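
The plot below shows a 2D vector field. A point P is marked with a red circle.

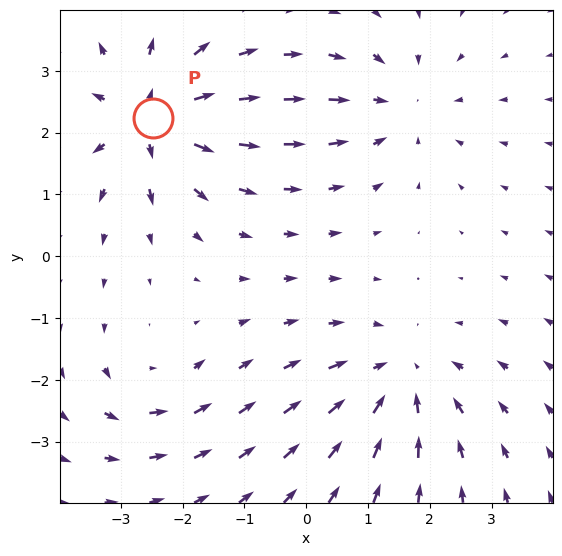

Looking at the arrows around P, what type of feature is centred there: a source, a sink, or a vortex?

At P (-2.5, 2.2) the arrows spread outward. Divergence about +6, curl ≈0 — positive divergence with near-zero curl is a source.

source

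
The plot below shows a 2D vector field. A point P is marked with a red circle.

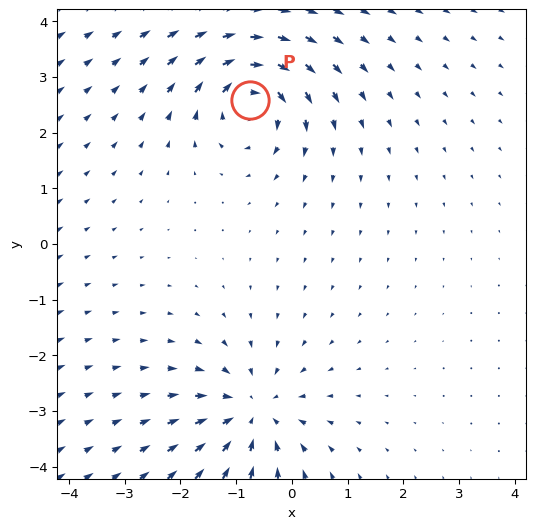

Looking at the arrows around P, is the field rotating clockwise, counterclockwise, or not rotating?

Near P at (-0.8, 2.6) the arrows circulate clockwise. The curl (z-component) there is about -5; negative curl means clockwise rotation.

clockwise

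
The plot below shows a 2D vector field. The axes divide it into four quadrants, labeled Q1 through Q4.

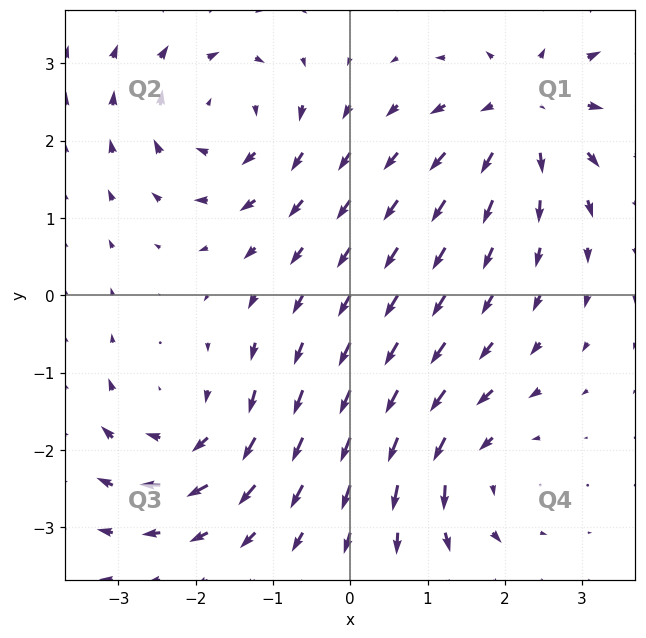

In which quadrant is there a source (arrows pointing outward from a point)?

Q1

The source sits at approximately (2.3, 2.4), which lies in quadrant Q1. The divergence there is about +5, positive as expected for a source.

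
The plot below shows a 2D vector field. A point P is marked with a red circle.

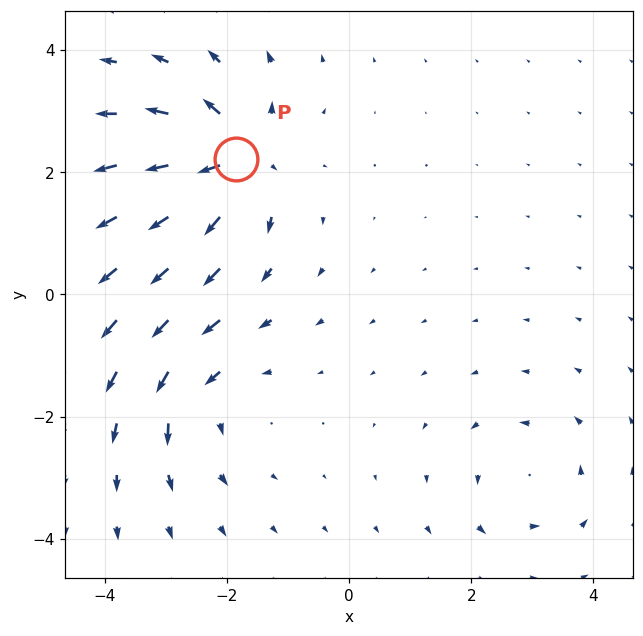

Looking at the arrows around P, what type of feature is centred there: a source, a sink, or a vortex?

At P (-1.8, 2.2) the arrows spread outward. Divergence about +7, curl ≈0 — positive divergence with near-zero curl is a source.

source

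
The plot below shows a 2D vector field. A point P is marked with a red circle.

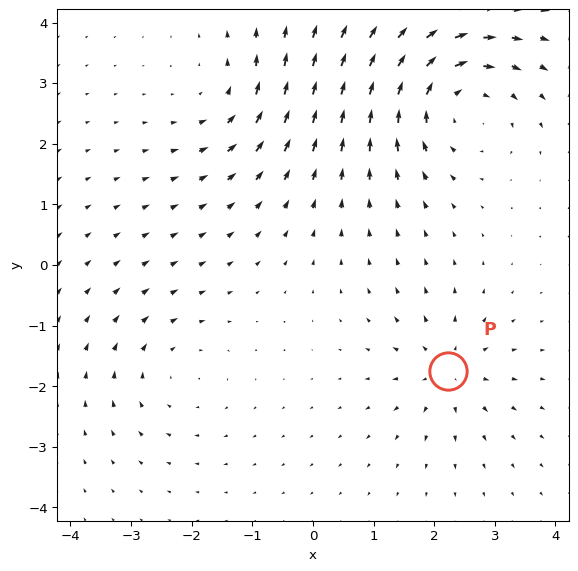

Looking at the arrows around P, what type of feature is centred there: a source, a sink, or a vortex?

At P (2.2, -1.7) the arrows spread outward. Divergence about +4, curl ≈0 — positive divergence with near-zero curl is a source.

source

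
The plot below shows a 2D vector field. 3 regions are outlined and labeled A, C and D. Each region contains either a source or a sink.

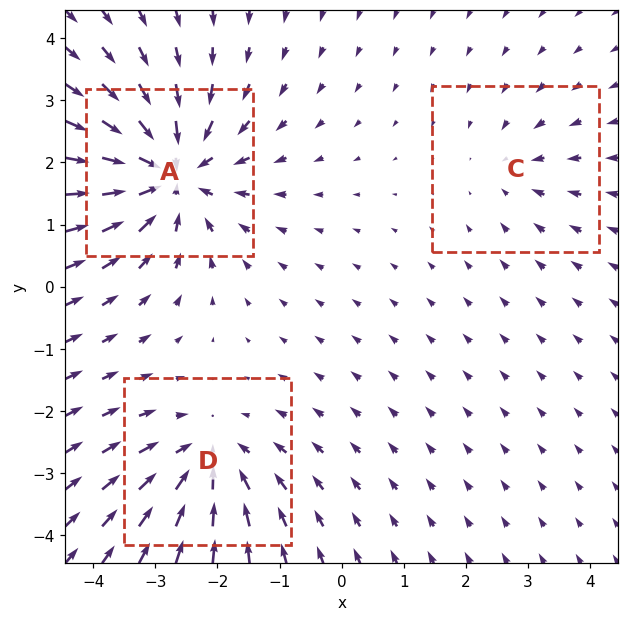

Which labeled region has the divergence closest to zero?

C

Divergence at each region's feature centre — A: about -6, C: about -2, D: about -4. Region C is closest to zero.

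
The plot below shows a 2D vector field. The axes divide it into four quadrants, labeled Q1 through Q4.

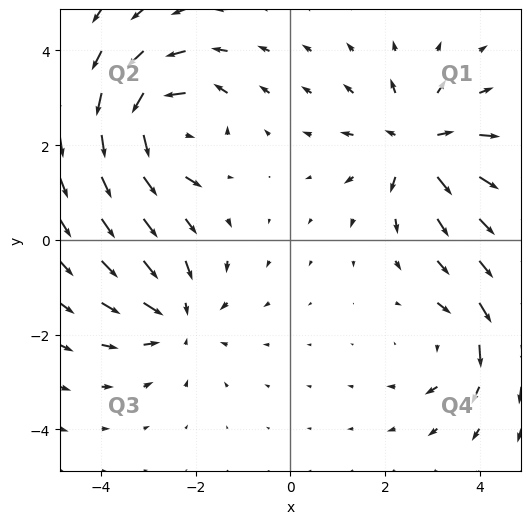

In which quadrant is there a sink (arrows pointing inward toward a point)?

The sink sits at approximately (-2.4, -1.6), which lies in quadrant Q3. The divergence there is about -4, negative as expected for a sink.

Q3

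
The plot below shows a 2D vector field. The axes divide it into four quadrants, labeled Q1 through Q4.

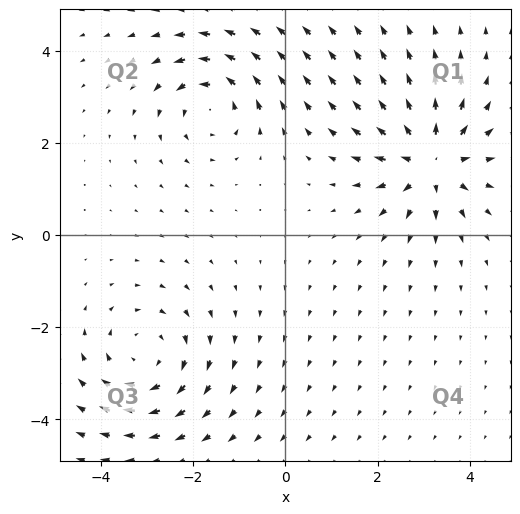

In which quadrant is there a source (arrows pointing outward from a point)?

Q1

The source sits at approximately (3.2, 1.6), which lies in quadrant Q1. The divergence there is about +5, positive as expected for a source.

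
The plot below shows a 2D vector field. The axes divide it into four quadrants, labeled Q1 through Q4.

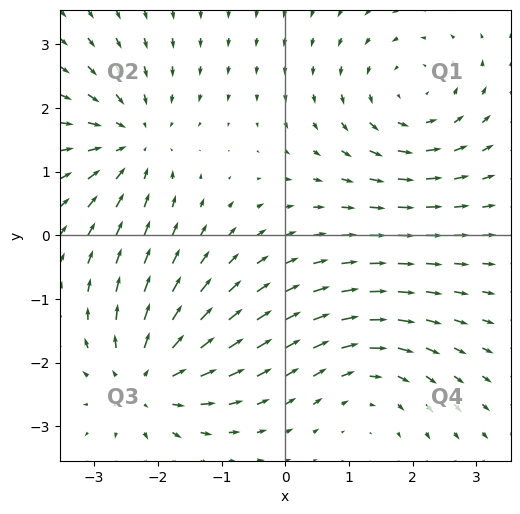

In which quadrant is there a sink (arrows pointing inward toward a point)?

The sink sits at approximately (-2.4, 1.5), which lies in quadrant Q2. The divergence there is about -4, negative as expected for a sink.

Q2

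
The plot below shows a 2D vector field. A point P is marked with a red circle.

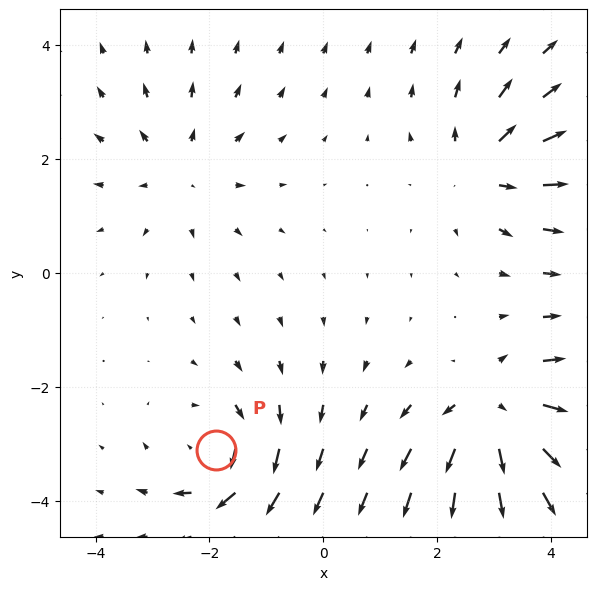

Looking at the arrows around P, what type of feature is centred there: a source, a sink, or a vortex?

vortex

At P (-1.9, -3.1) the arrows circulate clockwise. Divergence ≈0, curl about -5 — near-zero divergence with nonzero curl is a vortex.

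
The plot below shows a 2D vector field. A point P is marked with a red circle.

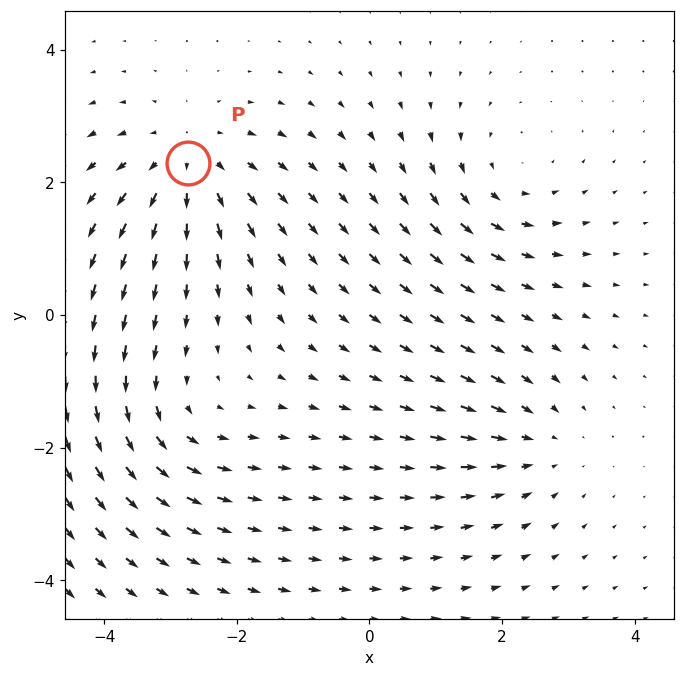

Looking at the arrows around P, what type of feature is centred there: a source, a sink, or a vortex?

At P (-2.7, 2.3) the arrows spread outward. Divergence about +4, curl ≈0 — positive divergence with near-zero curl is a source.

source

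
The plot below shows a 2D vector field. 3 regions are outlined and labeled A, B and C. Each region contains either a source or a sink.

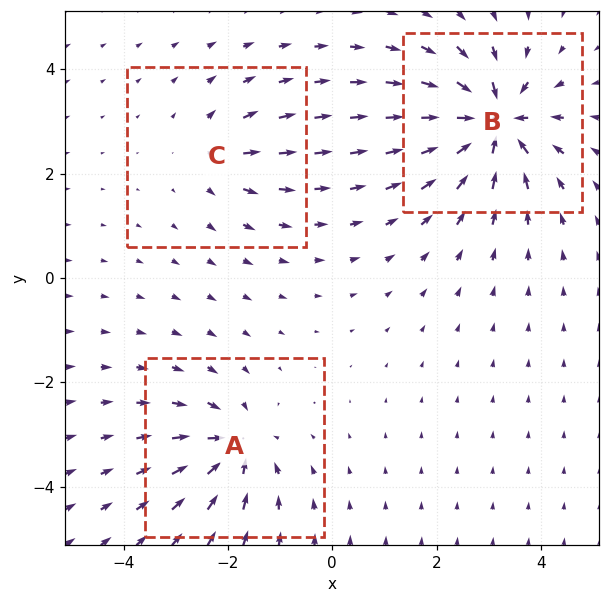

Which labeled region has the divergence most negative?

Divergence at each region's feature centre — A: about -4, B: about -6, C: about +2. Region B is most negative.

B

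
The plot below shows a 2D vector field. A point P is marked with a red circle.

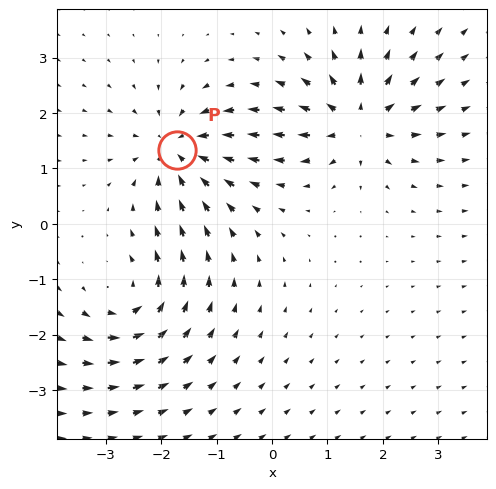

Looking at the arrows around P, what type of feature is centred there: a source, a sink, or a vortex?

sink

At P (-1.7, 1.3) the arrows converge inward. Divergence about -5, curl ≈0 — negative divergence with near-zero curl is a sink.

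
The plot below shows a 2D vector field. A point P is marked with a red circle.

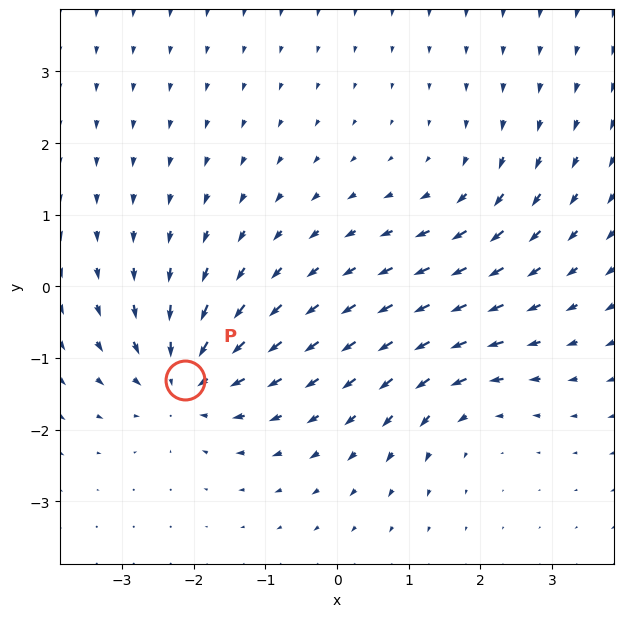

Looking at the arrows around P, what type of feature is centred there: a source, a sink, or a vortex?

At P (-2.1, -1.3) the arrows converge inward. Divergence about -5, curl ≈0 — negative divergence with near-zero curl is a sink.

sink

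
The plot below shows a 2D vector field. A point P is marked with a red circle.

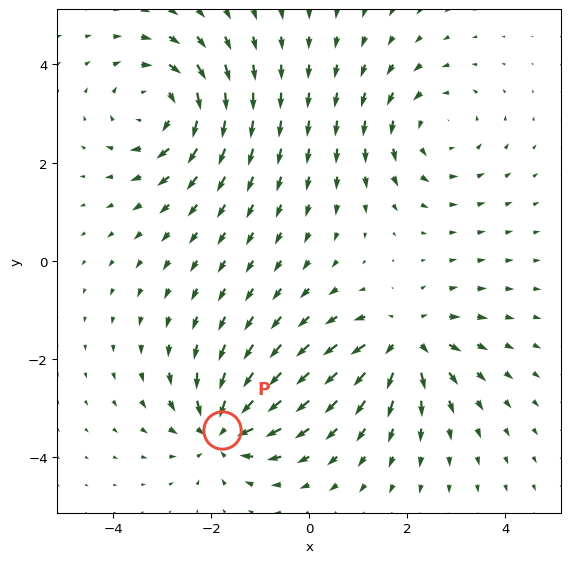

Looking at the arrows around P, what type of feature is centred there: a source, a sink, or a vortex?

At P (-1.8, -3.4) the arrows converge inward. Divergence about -5, curl ≈0 — negative divergence with near-zero curl is a sink.

sink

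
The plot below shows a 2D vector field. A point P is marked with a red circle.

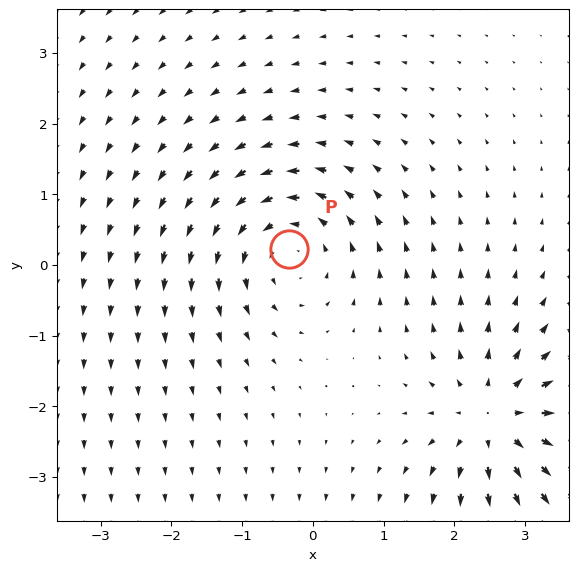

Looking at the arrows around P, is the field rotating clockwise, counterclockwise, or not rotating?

Near P at (-0.3, 0.2) the arrows circulate counterclockwise. The curl (z-component) there is about +3; positive curl means counterclockwise rotation.

counterclockwise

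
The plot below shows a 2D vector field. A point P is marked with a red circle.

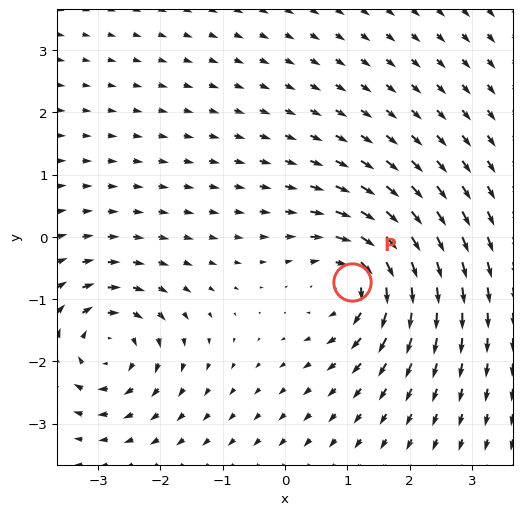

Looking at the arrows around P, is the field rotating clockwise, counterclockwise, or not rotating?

Near P at (1.1, -0.7) the arrows circulate clockwise. The curl (z-component) there is about -5; negative curl means clockwise rotation.

clockwise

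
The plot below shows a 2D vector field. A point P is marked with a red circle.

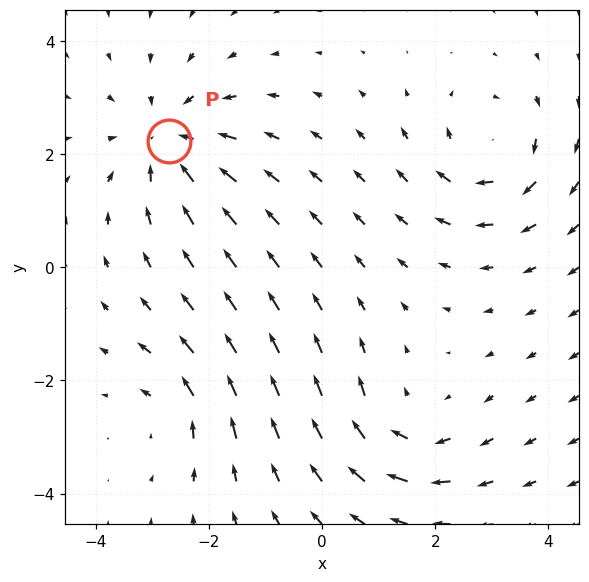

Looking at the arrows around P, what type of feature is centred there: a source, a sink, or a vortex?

At P (-2.7, 2.2) the arrows converge inward. Divergence about -4, curl ≈0 — negative divergence with near-zero curl is a sink.

sink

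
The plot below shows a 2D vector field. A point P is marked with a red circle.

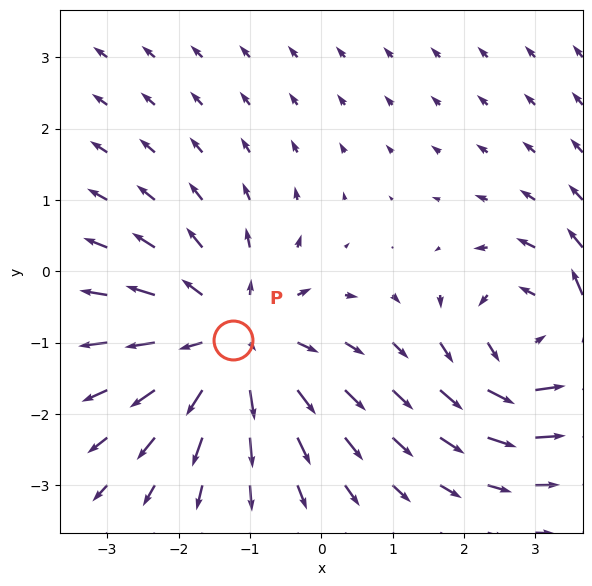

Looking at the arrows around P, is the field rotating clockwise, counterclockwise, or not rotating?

not rotating

Near P at (-1.2, -1.0) the arrows show no circulation. The curl there is ≈0.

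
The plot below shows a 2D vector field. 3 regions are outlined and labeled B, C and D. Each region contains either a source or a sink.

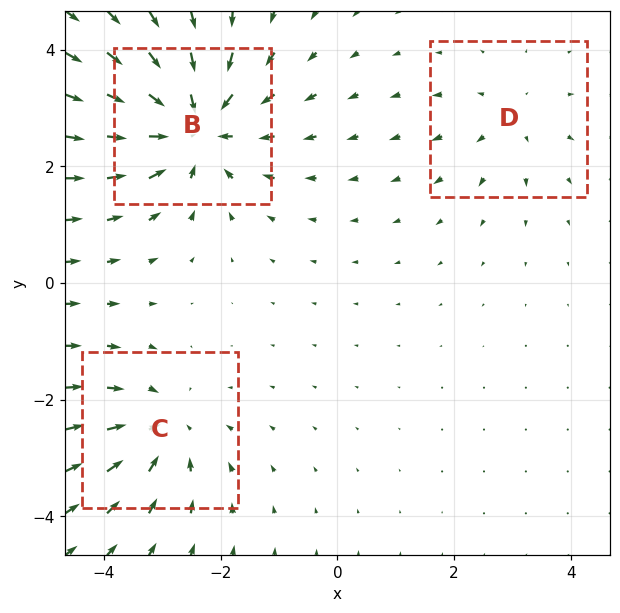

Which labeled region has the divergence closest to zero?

D

Divergence at each region's feature centre — B: about -5, C: about -3, D: about +2. Region D is closest to zero.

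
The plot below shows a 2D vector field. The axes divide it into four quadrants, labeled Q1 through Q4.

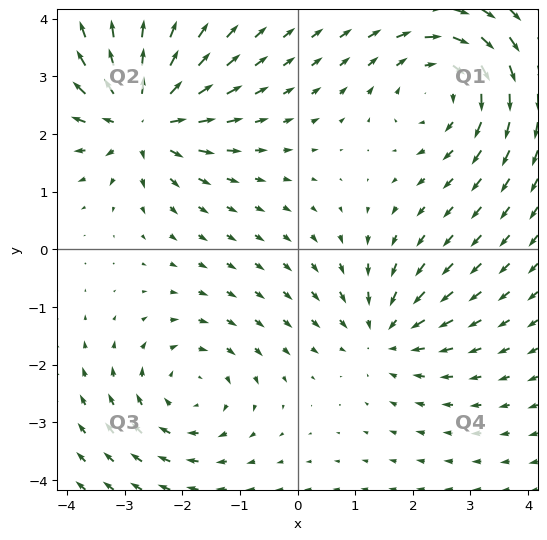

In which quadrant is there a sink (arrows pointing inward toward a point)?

Q4

The sink sits at approximately (1.5, -1.4), which lies in quadrant Q4. The divergence there is about -3, negative as expected for a sink.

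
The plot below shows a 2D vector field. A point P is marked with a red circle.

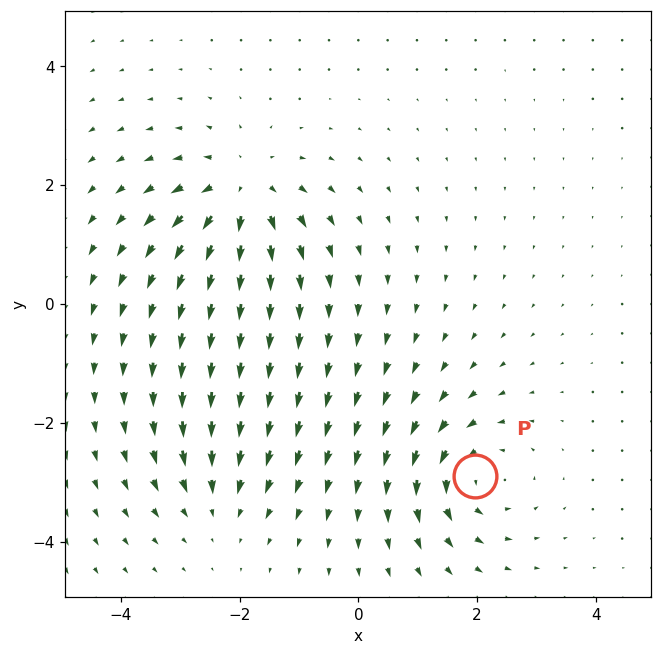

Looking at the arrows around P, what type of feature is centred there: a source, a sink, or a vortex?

vortex

At P (2.0, -2.9) the arrows circulate counterclockwise. Divergence ≈0, curl about +5 — near-zero divergence with nonzero curl is a vortex.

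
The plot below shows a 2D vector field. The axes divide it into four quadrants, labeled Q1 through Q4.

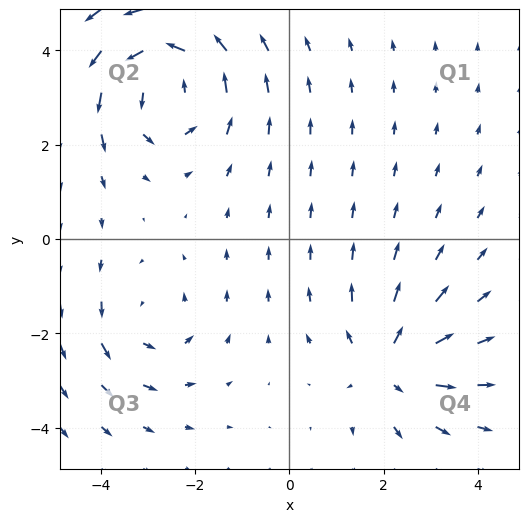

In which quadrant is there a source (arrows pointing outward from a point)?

The source sits at approximately (2.1, -2.7), which lies in quadrant Q4. The divergence there is about +3, positive as expected for a source.

Q4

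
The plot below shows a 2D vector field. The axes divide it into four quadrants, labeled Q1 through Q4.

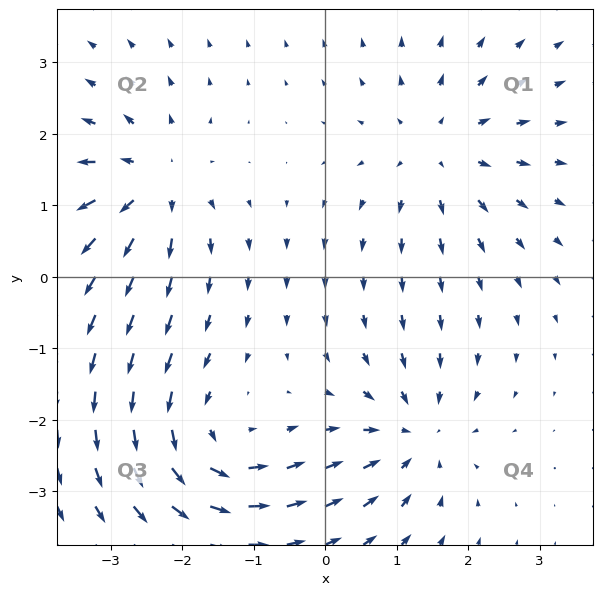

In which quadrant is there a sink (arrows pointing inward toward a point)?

The sink sits at approximately (1.2, -2.2), which lies in quadrant Q4. The divergence there is about -5, negative as expected for a sink.

Q4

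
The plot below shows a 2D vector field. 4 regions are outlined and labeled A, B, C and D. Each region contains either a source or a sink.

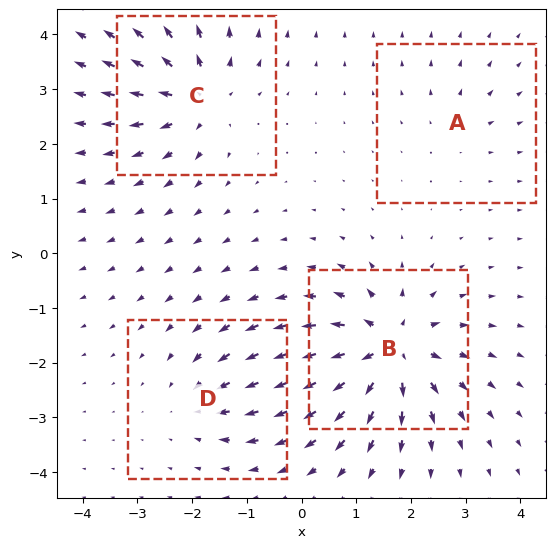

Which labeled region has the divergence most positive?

Divergence at each region's feature centre — A: about +2, B: about +8, C: about +6, D: about -4. Region B is most positive.

B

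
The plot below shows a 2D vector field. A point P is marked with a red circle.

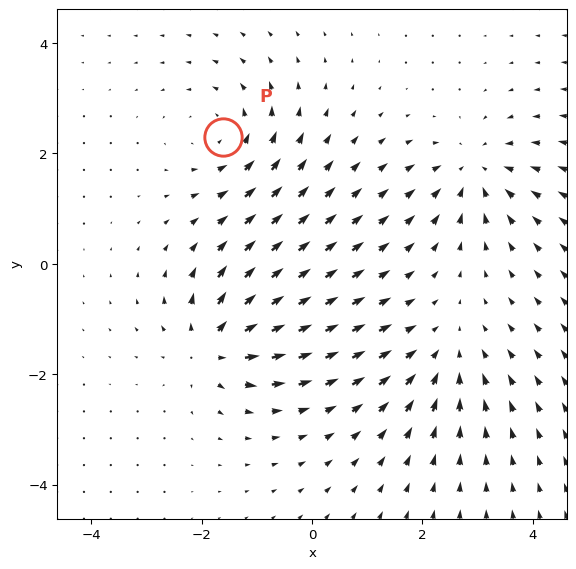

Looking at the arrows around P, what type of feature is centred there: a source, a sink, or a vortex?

At P (-1.6, 2.3) the arrows circulate counterclockwise. Divergence ≈0, curl about +4 — near-zero divergence with nonzero curl is a vortex.

vortex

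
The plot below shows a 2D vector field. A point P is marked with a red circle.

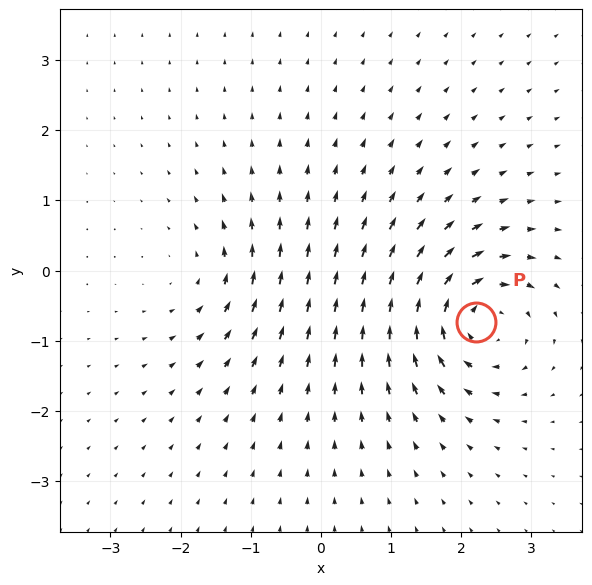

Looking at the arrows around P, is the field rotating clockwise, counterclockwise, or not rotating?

Near P at (2.2, -0.7) the arrows circulate clockwise. The curl (z-component) there is about -5; negative curl means clockwise rotation.

clockwise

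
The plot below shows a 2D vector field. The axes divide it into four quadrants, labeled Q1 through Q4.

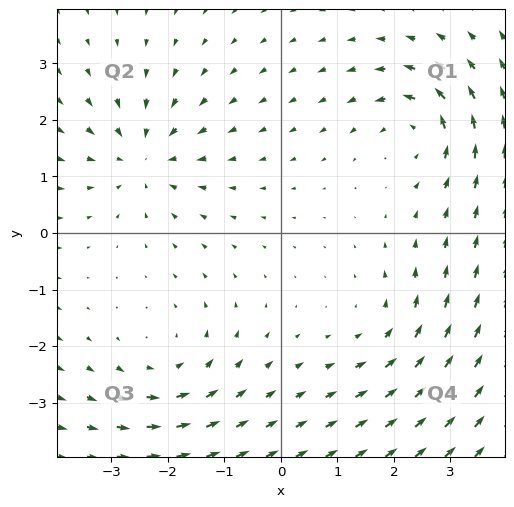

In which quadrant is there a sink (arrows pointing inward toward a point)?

The sink sits at approximately (-2.4, 1.3), which lies in quadrant Q2. The divergence there is about -4, negative as expected for a sink.

Q2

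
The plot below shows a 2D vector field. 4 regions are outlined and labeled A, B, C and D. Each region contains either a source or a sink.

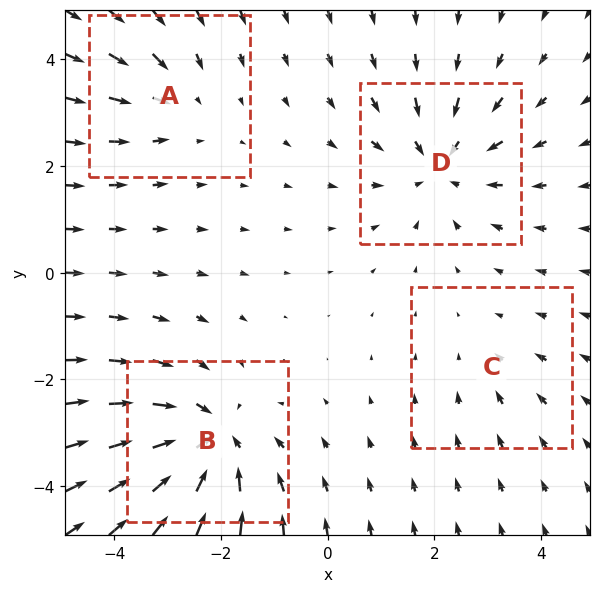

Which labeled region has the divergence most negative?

B

Divergence at each region's feature centre — A: about -3, B: about -6, C: about -2, D: about -4. Region B is most negative.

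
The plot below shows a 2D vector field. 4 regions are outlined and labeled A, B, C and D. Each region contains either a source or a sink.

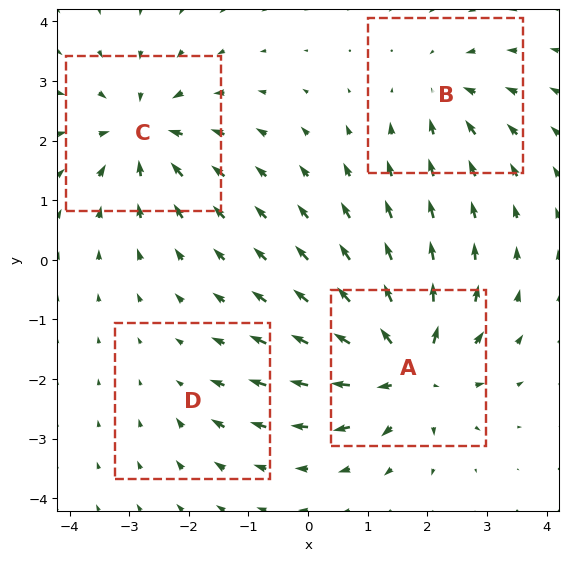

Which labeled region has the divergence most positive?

A

Divergence at each region's feature centre — A: about +8, B: about -4, C: about -6, D: about -2. Region A is most positive.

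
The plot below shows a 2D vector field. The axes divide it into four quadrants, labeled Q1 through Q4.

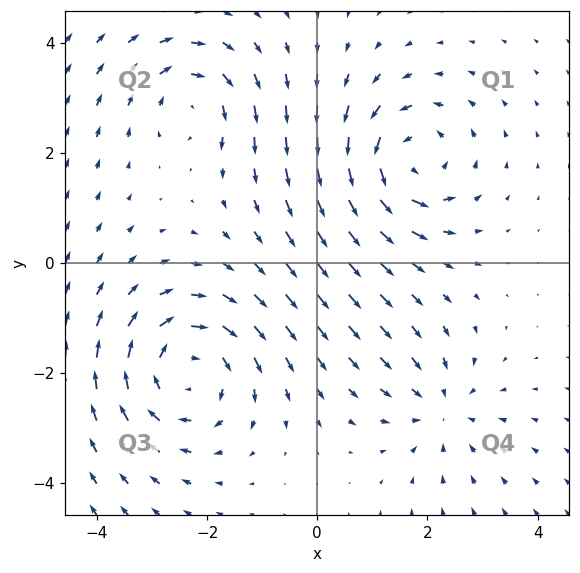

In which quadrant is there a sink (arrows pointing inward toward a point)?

Q4

The sink sits at approximately (2.3, -2.6), which lies in quadrant Q4. The divergence there is about -3, negative as expected for a sink.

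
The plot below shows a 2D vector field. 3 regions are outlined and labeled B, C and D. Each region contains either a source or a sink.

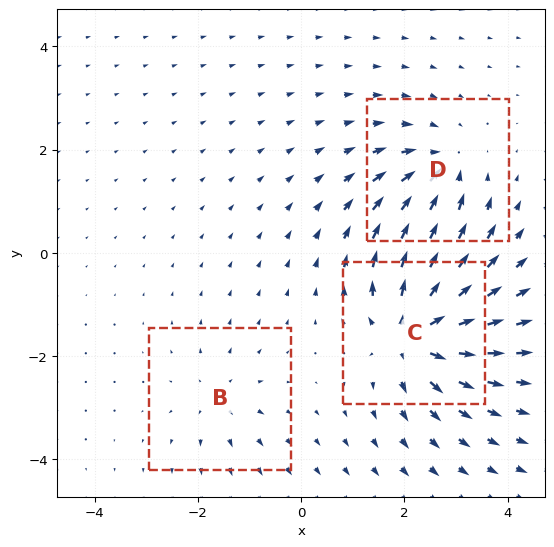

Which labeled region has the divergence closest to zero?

B

Divergence at each region's feature centre — B: about +2, C: about +6, D: about -4. Region B is closest to zero.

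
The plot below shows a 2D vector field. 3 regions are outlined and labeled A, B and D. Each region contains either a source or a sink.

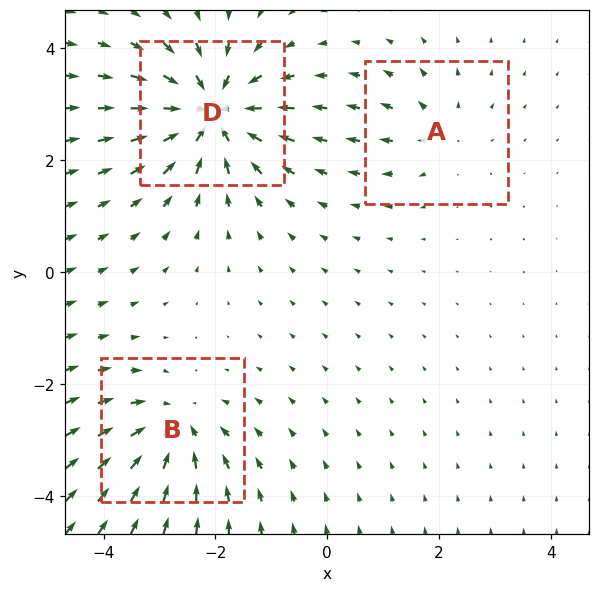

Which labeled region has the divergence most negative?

D

Divergence at each region's feature centre — A: about +2, B: about -4, D: about -6. Region D is most negative.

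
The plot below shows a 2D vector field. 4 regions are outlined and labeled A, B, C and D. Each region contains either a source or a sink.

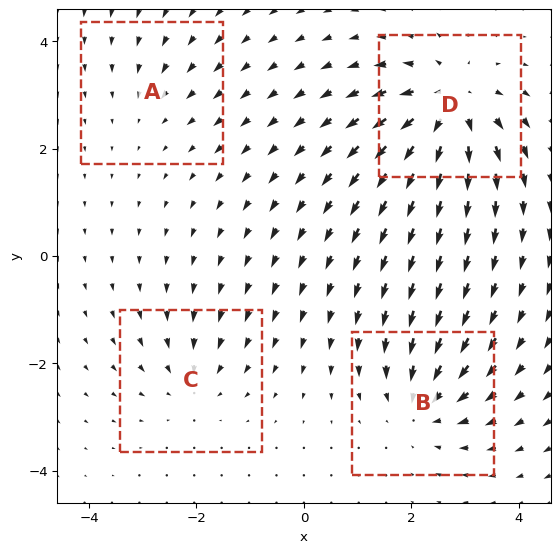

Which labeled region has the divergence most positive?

Divergence at each region's feature centre — A: about -2, B: about -5, C: about -4, D: about +7. Region D is most positive.

D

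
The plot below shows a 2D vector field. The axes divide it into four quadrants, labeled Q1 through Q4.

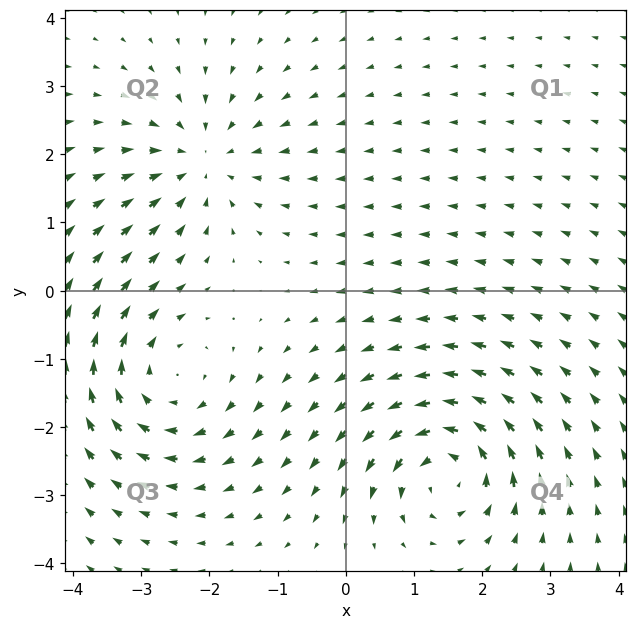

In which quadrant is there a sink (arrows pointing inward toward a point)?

The sink sits at approximately (-2.1, 1.9), which lies in quadrant Q2. The divergence there is about -3, negative as expected for a sink.

Q2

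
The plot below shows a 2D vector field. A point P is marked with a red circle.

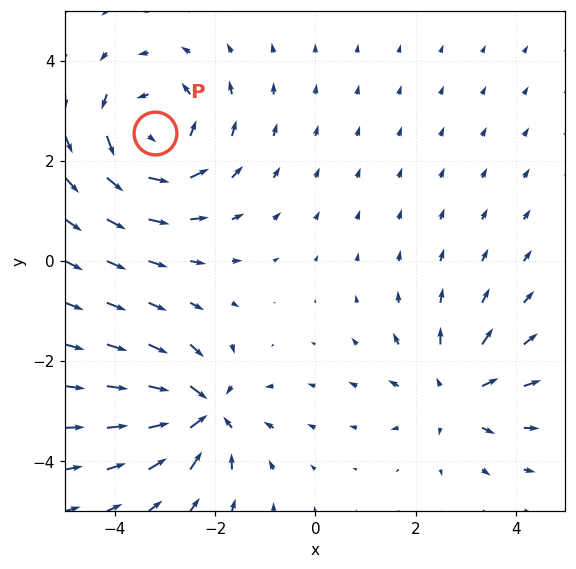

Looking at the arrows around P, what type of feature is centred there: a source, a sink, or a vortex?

At P (-3.2, 2.6) the arrows circulate counterclockwise. Divergence ≈0, curl about +5 — near-zero divergence with nonzero curl is a vortex.

vortex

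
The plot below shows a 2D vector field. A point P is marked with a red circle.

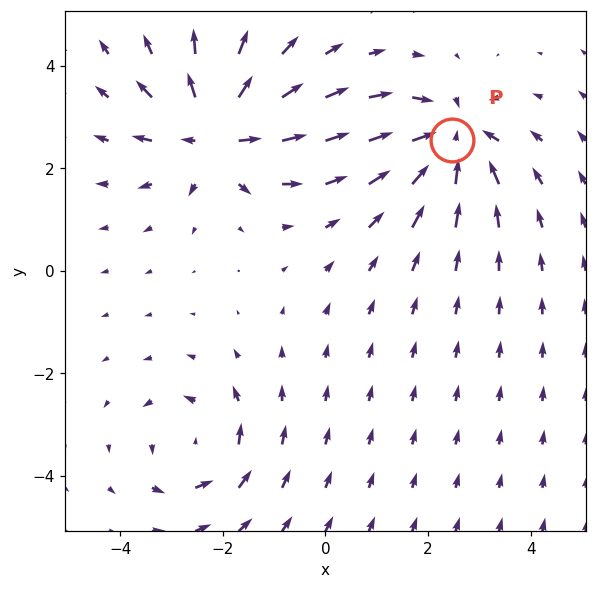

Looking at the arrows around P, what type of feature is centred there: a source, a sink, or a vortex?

sink

At P (2.5, 2.6) the arrows converge inward. Divergence about -6, curl ≈0 — negative divergence with near-zero curl is a sink.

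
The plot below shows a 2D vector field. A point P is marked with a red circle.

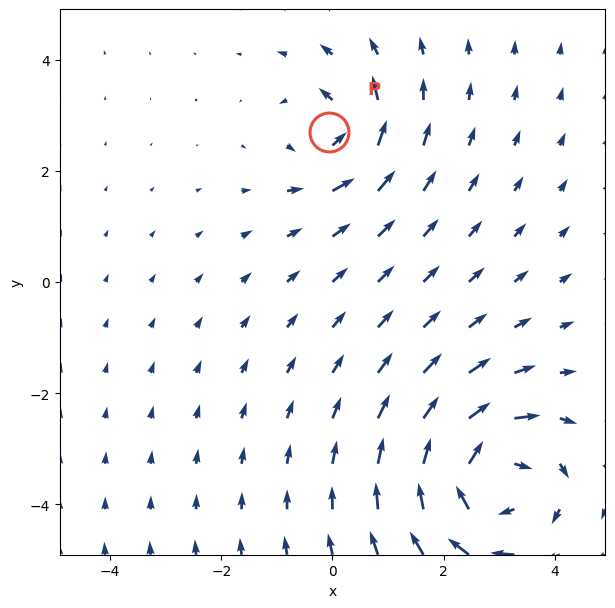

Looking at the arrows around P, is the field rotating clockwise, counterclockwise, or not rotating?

counterclockwise

Near P at (-0.1, 2.7) the arrows circulate counterclockwise. The curl (z-component) there is about +4; positive curl means counterclockwise rotation.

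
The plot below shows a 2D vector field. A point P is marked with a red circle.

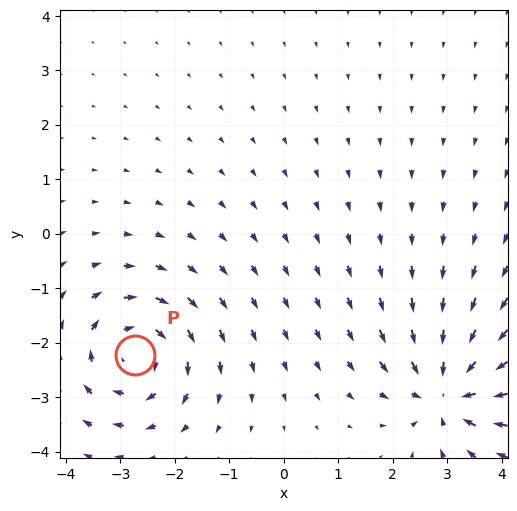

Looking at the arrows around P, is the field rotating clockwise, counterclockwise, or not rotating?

clockwise

Near P at (-2.7, -2.2) the arrows circulate clockwise. The curl (z-component) there is about -4; negative curl means clockwise rotation.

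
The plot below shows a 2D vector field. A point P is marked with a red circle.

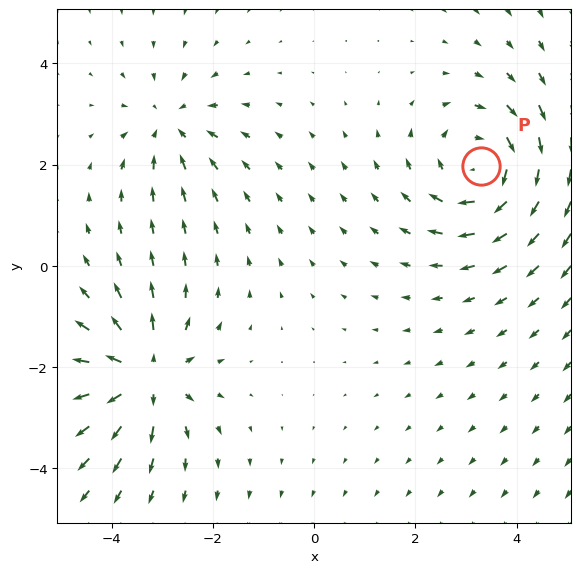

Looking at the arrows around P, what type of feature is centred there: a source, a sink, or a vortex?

vortex

At P (3.3, 2.0) the arrows circulate clockwise. Divergence ≈0, curl about -4 — near-zero divergence with nonzero curl is a vortex.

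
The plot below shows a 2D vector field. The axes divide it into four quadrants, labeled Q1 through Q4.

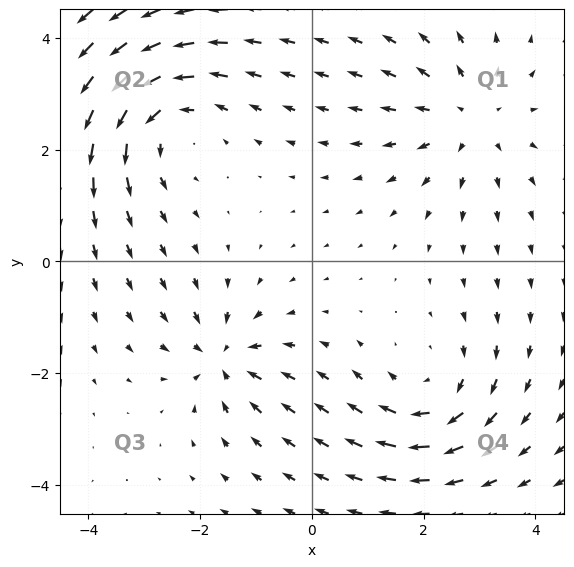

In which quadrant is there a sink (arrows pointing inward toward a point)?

The sink sits at approximately (-1.6, -1.7), which lies in quadrant Q3. The divergence there is about -5, negative as expected for a sink.

Q3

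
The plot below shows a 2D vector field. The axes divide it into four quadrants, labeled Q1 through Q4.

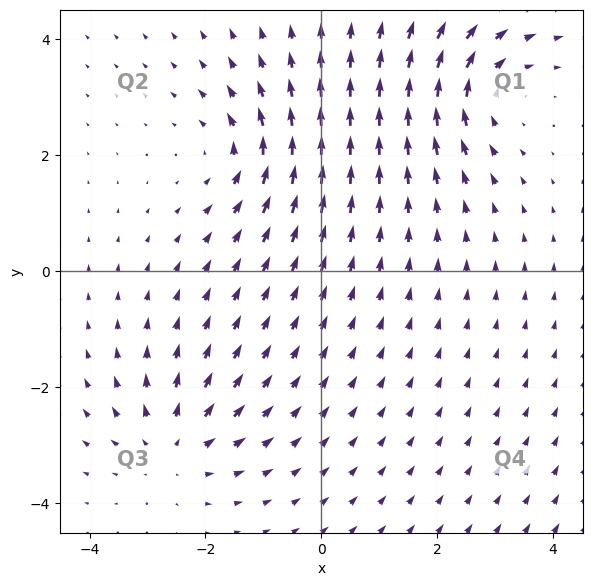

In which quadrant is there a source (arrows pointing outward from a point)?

The source sits at approximately (-2.6, -3.0), which lies in quadrant Q3. The divergence there is about +4, positive as expected for a source.

Q3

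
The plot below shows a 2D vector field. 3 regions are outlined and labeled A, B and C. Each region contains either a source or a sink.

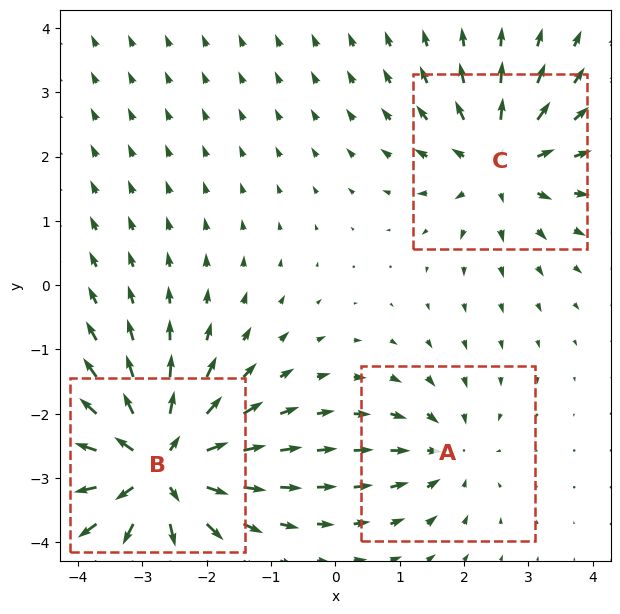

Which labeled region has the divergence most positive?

Divergence at each region's feature centre — A: about -3, B: about +6, C: about +4. Region B is most positive.

B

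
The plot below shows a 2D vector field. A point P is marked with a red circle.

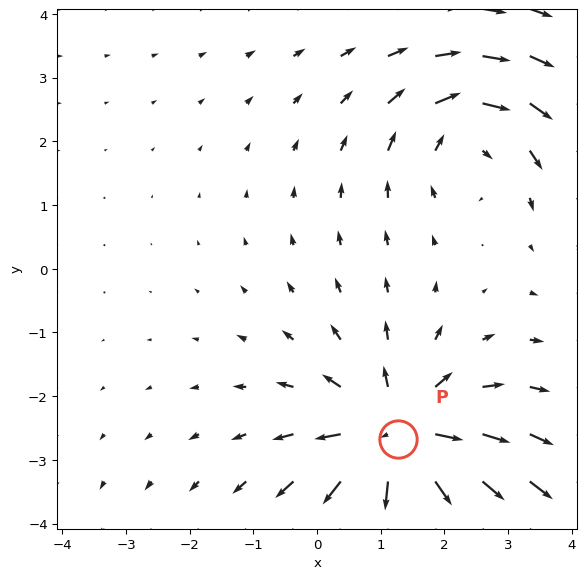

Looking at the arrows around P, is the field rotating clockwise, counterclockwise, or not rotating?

not rotating

Near P at (1.3, -2.7) the arrows show no circulation. The curl there is ≈0.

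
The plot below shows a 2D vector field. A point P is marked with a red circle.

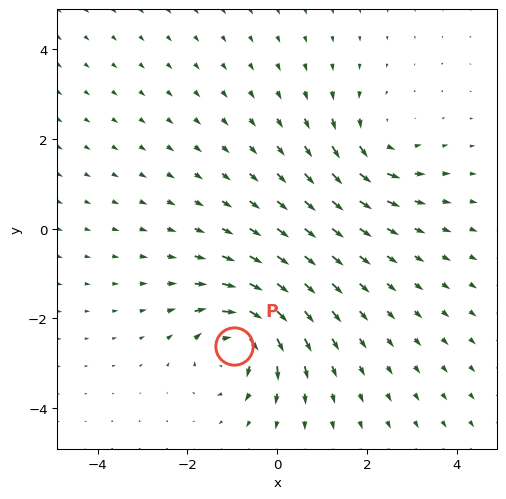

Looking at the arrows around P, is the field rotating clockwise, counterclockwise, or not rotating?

Near P at (-1.0, -2.6) the arrows circulate clockwise. The curl (z-component) there is about -6; negative curl means clockwise rotation.

clockwise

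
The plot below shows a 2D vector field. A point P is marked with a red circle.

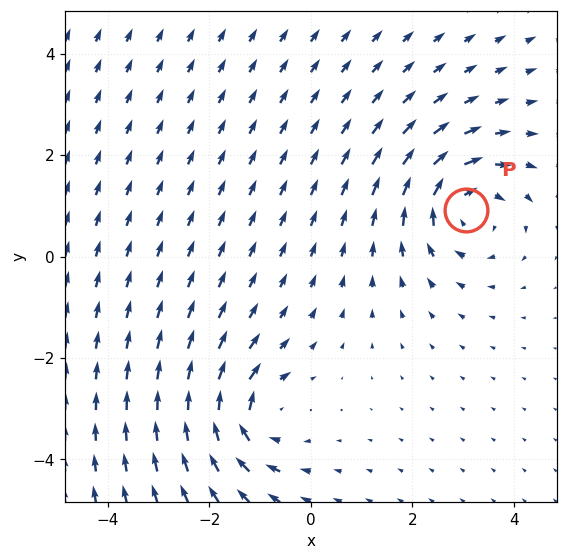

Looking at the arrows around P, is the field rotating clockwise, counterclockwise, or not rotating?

Near P at (3.1, 0.9) the arrows circulate clockwise. The curl (z-component) there is about -4; negative curl means clockwise rotation.

clockwise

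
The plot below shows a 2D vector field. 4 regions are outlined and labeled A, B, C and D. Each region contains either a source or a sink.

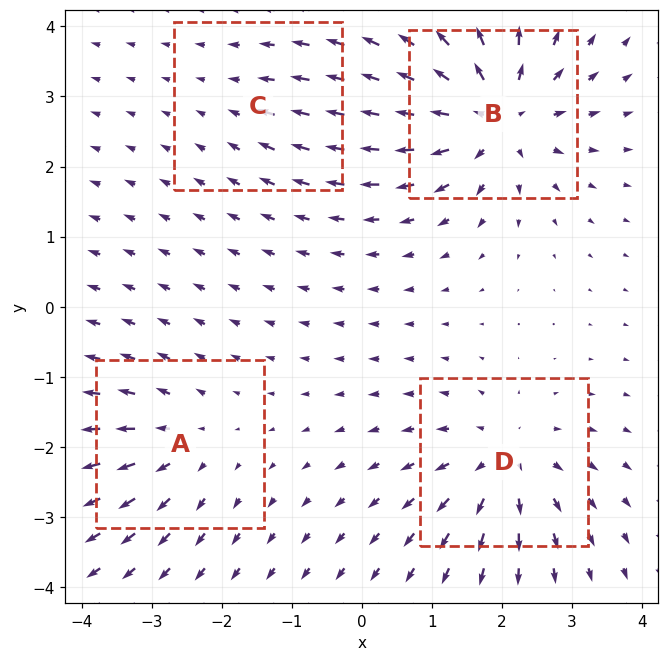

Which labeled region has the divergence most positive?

Divergence at each region's feature centre — A: about +4, B: about +8, C: about -2, D: about +6. Region B is most positive.

B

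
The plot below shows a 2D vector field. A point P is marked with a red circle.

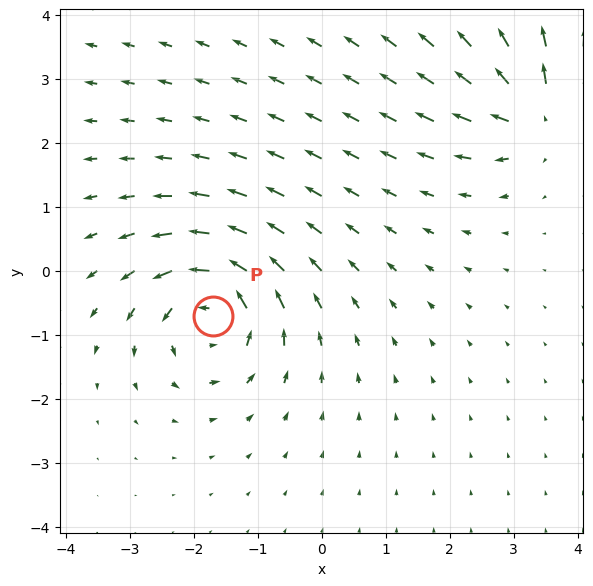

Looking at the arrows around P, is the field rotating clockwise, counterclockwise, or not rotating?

Near P at (-1.7, -0.7) the arrows circulate counterclockwise. The curl (z-component) there is about +7; positive curl means counterclockwise rotation.

counterclockwise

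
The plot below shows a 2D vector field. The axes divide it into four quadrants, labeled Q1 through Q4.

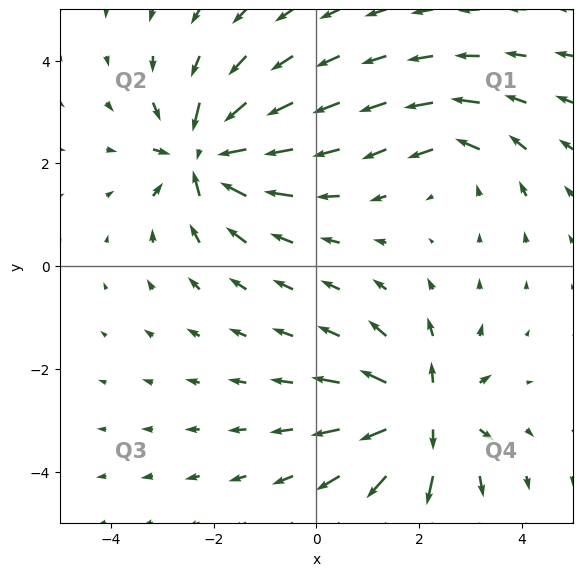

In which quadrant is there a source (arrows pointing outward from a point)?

Q4

The source sits at approximately (2.1, -2.9), which lies in quadrant Q4. The divergence there is about +6, positive as expected for a source.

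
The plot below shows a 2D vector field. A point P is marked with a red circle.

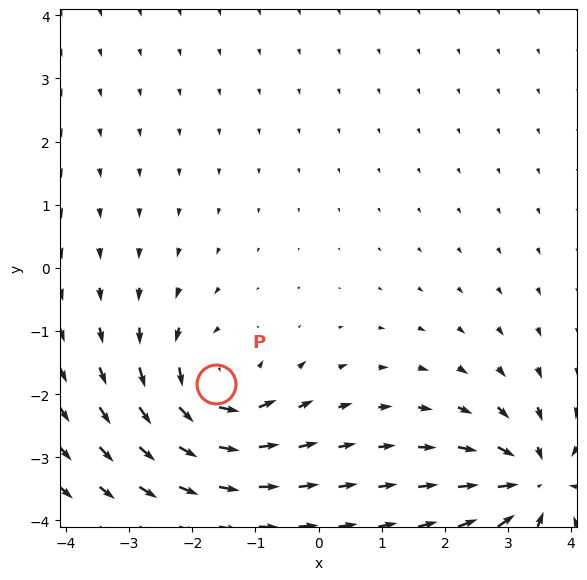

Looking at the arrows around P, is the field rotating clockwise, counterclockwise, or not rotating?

counterclockwise

Near P at (-1.6, -1.8) the arrows circulate counterclockwise. The curl (z-component) there is about +5; positive curl means counterclockwise rotation.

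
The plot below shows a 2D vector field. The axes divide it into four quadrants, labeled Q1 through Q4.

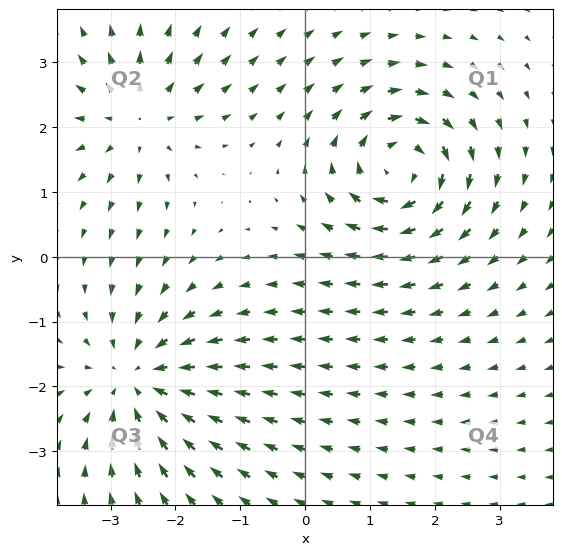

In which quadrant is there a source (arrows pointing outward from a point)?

The source sits at approximately (-2.6, 2.1), which lies in quadrant Q2. The divergence there is about +4, positive as expected for a source.

Q2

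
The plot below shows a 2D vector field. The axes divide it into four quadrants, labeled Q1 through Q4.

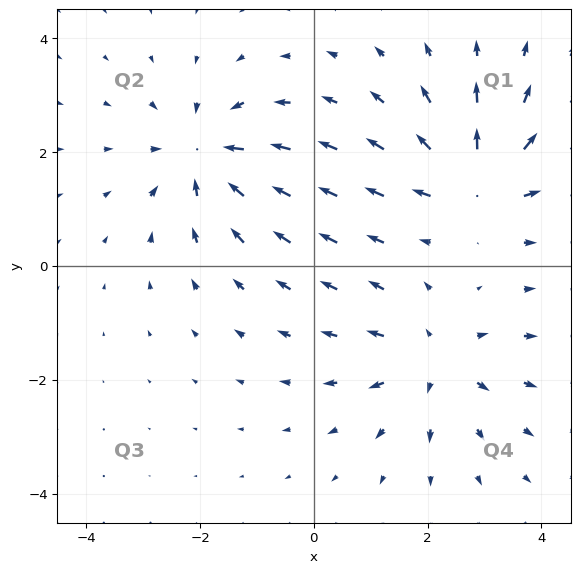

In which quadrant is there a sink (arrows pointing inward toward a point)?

The sink sits at approximately (-1.9, 1.9), which lies in quadrant Q2. The divergence there is about -4, negative as expected for a sink.

Q2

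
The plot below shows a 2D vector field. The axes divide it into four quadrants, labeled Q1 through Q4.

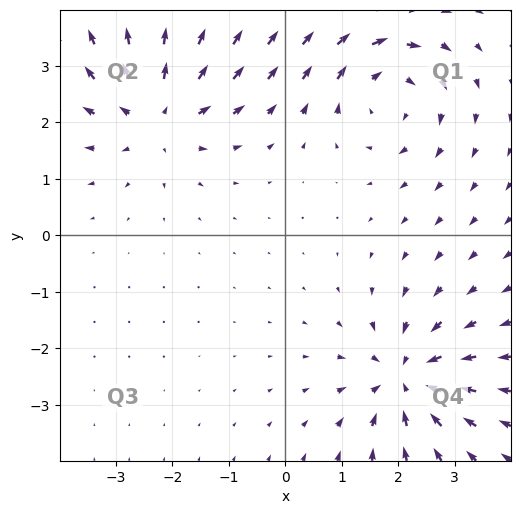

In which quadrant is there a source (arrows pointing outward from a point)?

The source sits at approximately (-2.3, 2.1), which lies in quadrant Q2. The divergence there is about +5, positive as expected for a source.

Q2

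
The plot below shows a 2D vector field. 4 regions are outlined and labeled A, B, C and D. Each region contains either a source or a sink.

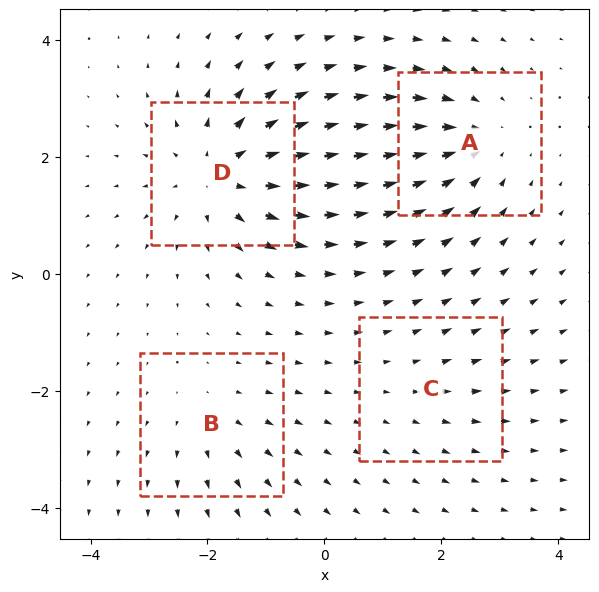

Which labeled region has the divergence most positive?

Divergence at each region's feature centre — A: about -4, B: about +3, C: about +2, D: about +6. Region D is most positive.

D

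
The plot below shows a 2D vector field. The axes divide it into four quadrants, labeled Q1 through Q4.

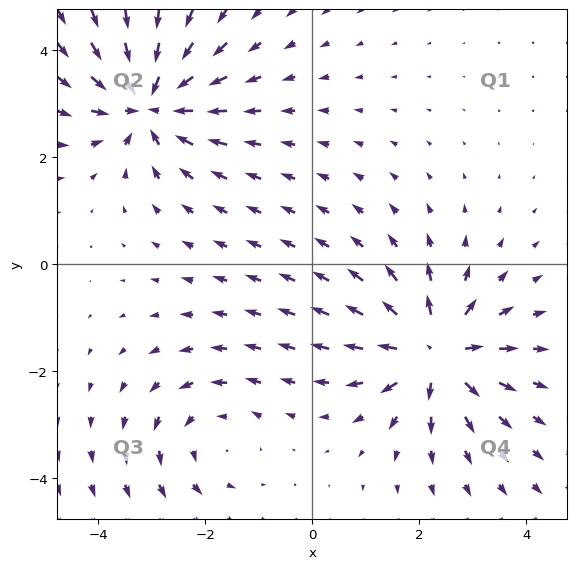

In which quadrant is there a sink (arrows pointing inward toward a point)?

Q2

The sink sits at approximately (-3.0, 3.0), which lies in quadrant Q2. The divergence there is about -6, negative as expected for a sink.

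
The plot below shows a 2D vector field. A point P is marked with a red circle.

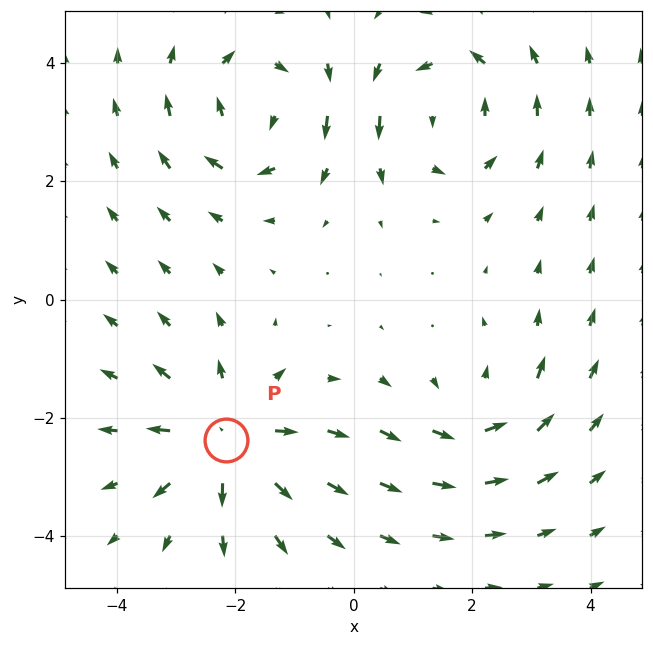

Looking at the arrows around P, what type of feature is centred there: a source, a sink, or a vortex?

At P (-2.2, -2.4) the arrows spread outward. Divergence about +5, curl ≈0 — positive divergence with near-zero curl is a source.

source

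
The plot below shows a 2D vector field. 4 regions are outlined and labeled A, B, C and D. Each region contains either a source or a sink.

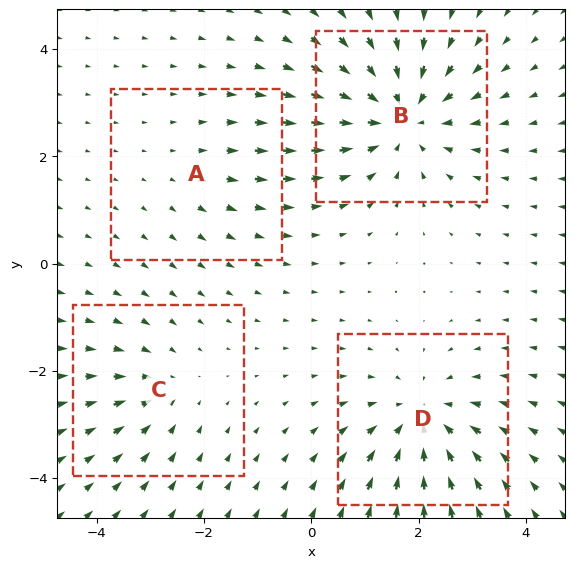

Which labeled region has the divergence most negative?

Divergence at each region's feature centre — A: about +2, B: about -5, C: about -3, D: about -4. Region B is most negative.

B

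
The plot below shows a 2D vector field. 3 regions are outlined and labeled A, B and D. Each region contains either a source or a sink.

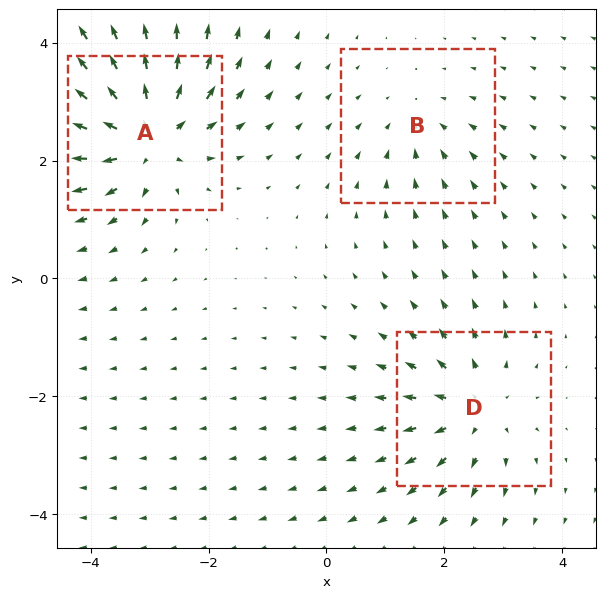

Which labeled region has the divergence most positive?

A

Divergence at each region's feature centre — A: about +6, B: about -2, D: about +4. Region A is most positive.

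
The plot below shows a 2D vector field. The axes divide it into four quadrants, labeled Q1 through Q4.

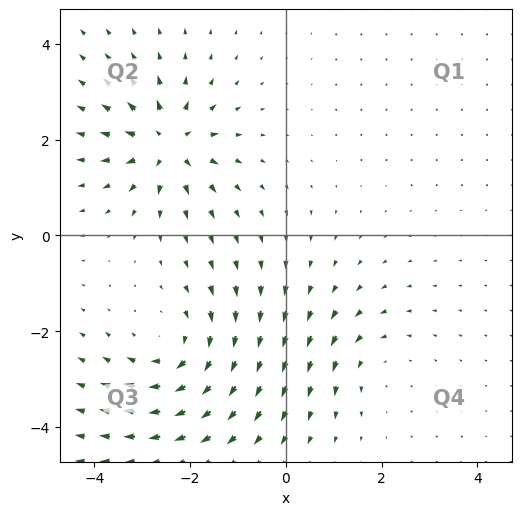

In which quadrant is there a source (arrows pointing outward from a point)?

Q2

The source sits at approximately (-2.5, 1.9), which lies in quadrant Q2. The divergence there is about +5, positive as expected for a source.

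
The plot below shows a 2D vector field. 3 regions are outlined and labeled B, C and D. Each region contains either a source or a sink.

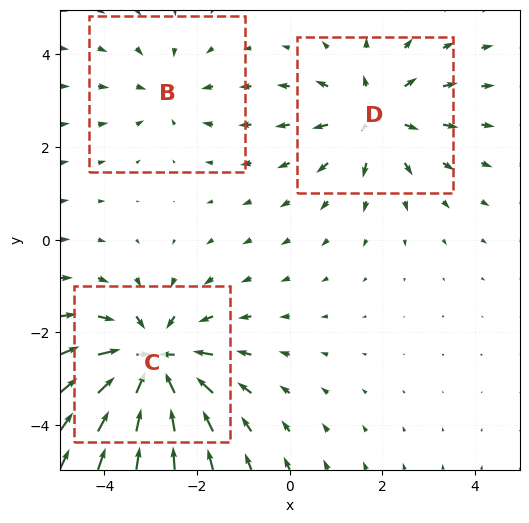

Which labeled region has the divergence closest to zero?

B

Divergence at each region's feature centre — B: about -2, C: about -5, D: about +3. Region B is closest to zero.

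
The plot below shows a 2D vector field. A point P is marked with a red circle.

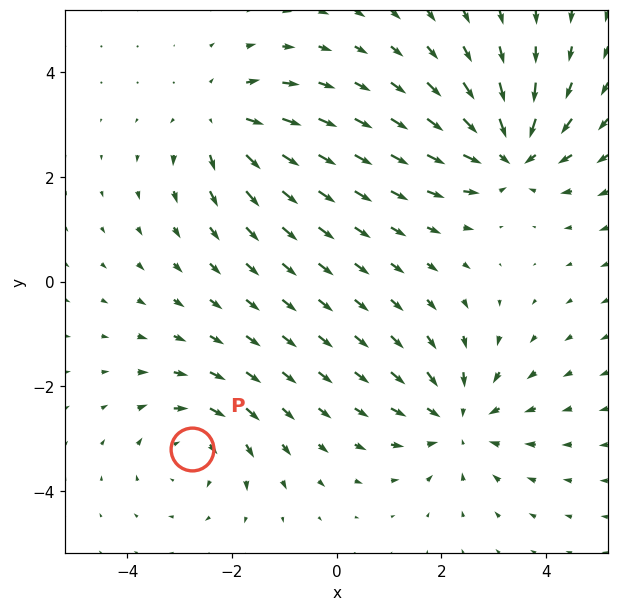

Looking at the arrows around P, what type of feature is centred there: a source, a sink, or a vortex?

At P (-2.8, -3.2) the arrows circulate clockwise. Divergence ≈0, curl about -4 — near-zero divergence with nonzero curl is a vortex.

vortex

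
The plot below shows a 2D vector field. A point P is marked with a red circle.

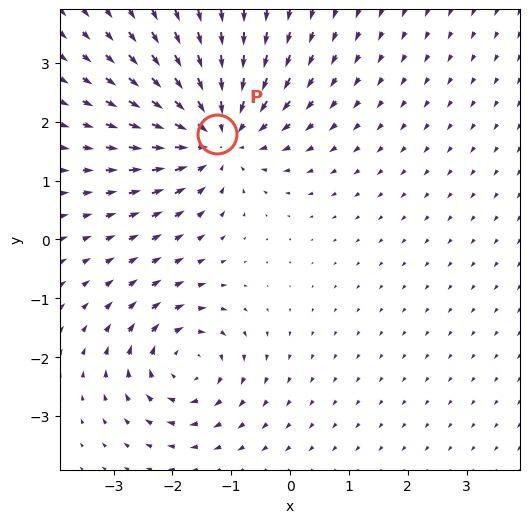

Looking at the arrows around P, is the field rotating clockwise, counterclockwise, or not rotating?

not rotating

Near P at (-1.2, 1.8) the arrows show no circulation. The curl there is ≈0.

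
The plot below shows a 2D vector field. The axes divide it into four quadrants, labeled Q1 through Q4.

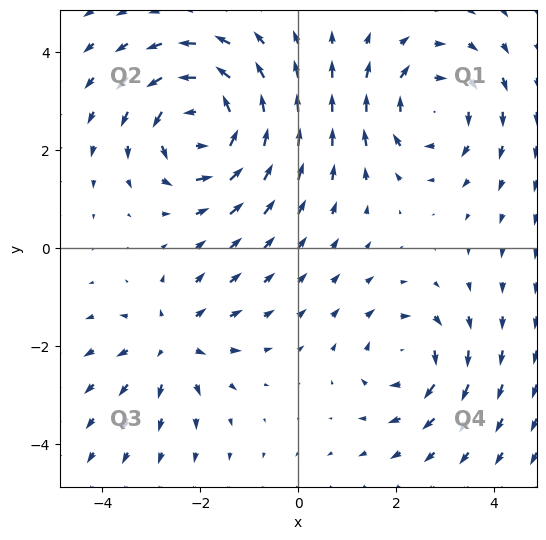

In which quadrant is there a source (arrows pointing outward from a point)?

The source sits at approximately (-2.6, -1.9), which lies in quadrant Q3. The divergence there is about +3, positive as expected for a source.

Q3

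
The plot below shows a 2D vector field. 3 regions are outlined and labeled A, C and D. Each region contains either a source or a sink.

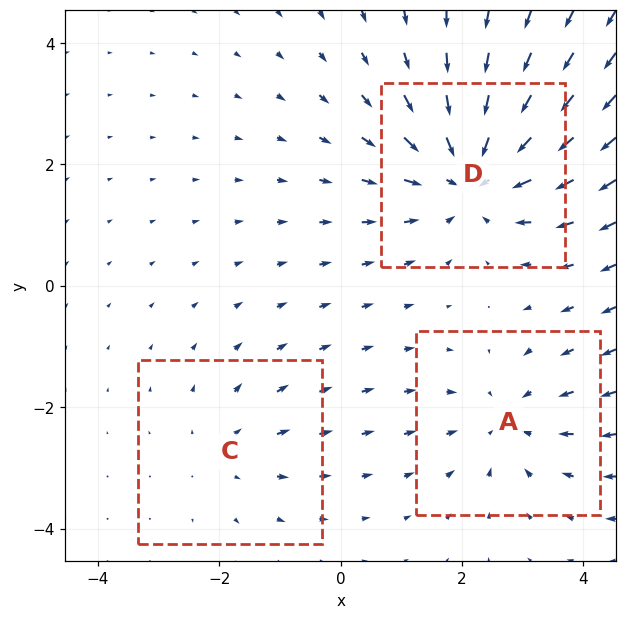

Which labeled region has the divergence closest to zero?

C

Divergence at each region's feature centre — A: about -3, C: about +2, D: about -4. Region C is closest to zero.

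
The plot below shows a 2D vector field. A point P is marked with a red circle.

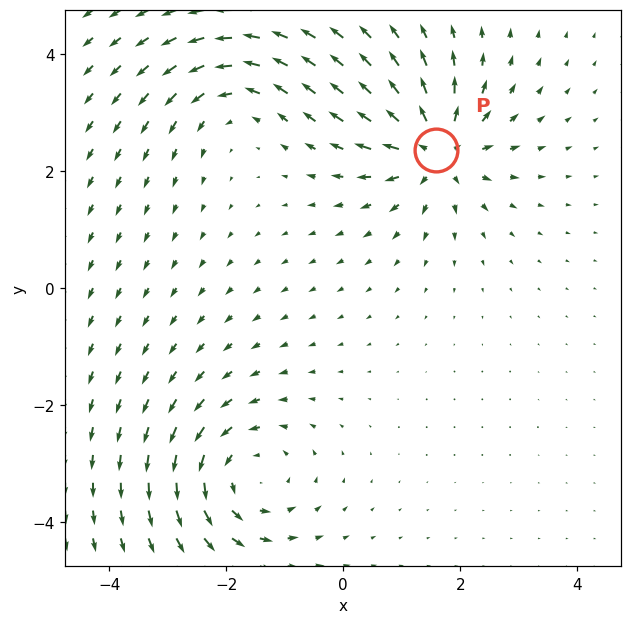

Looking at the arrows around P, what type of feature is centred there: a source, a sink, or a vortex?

At P (1.6, 2.4) the arrows spread outward. Divergence about +5, curl ≈0 — positive divergence with near-zero curl is a source.

source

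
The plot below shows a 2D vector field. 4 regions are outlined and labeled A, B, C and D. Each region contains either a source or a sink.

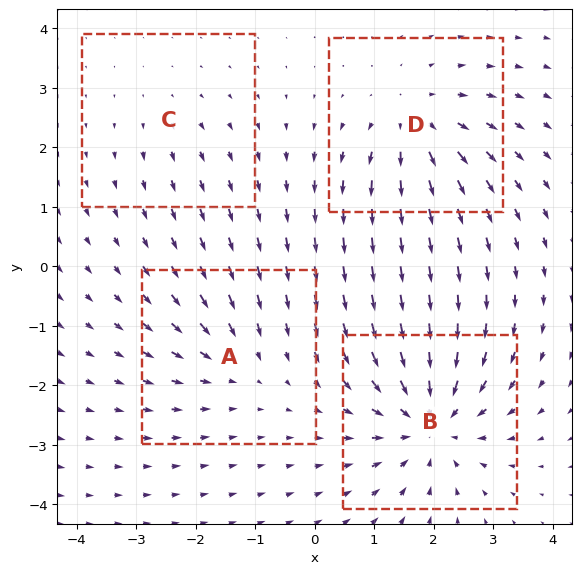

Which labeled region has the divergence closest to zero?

C

Divergence at each region's feature centre — A: about -3, B: about -6, C: about +2, D: about +5. Region C is closest to zero.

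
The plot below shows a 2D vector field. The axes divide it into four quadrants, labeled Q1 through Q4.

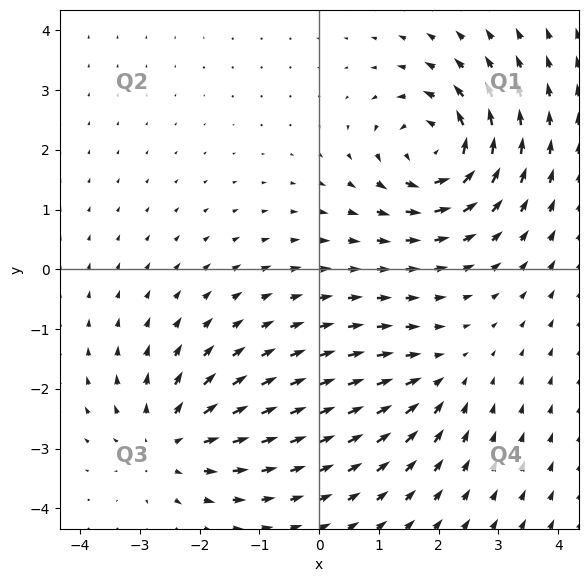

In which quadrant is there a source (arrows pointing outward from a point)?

The source sits at approximately (-2.5, -2.9), which lies in quadrant Q3. The divergence there is about +4, positive as expected for a source.

Q3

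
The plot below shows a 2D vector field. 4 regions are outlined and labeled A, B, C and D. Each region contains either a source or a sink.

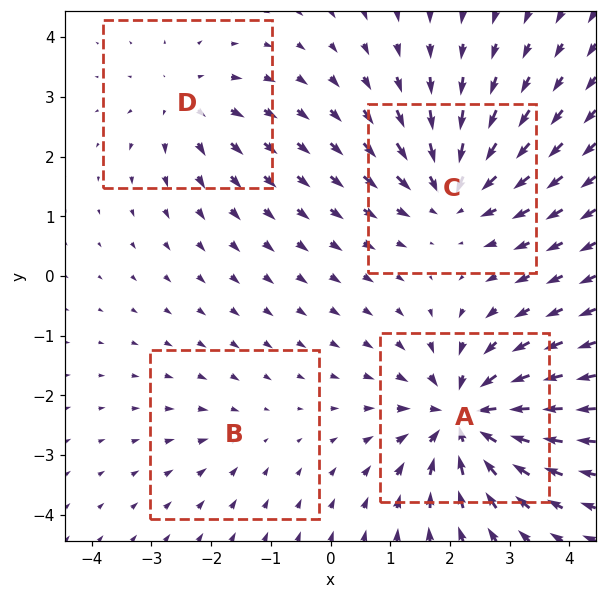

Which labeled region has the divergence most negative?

Divergence at each region's feature centre — A: about -8, B: about -2, C: about -6, D: about +4. Region A is most negative.

A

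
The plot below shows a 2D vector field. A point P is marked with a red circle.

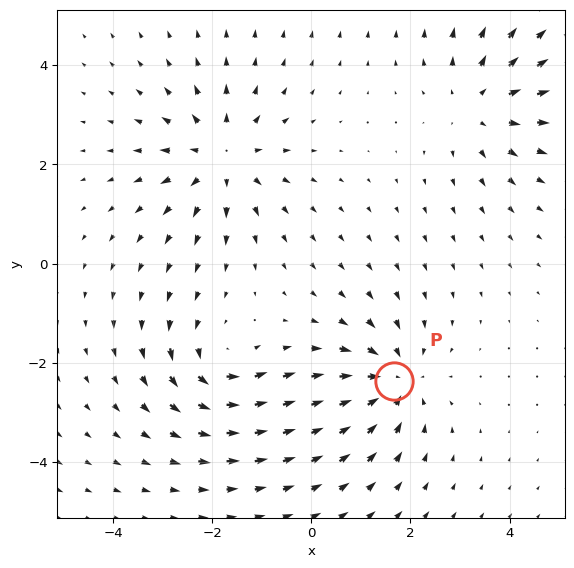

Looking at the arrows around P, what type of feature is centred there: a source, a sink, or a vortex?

sink

At P (1.7, -2.4) the arrows converge inward. Divergence about -4, curl ≈0 — negative divergence with near-zero curl is a sink.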